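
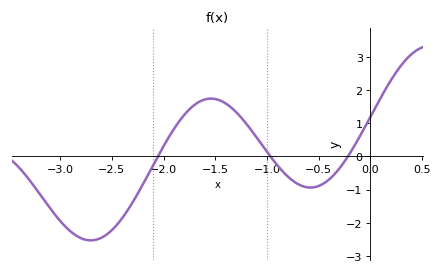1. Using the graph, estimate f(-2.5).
-2.2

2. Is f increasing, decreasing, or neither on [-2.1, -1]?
neither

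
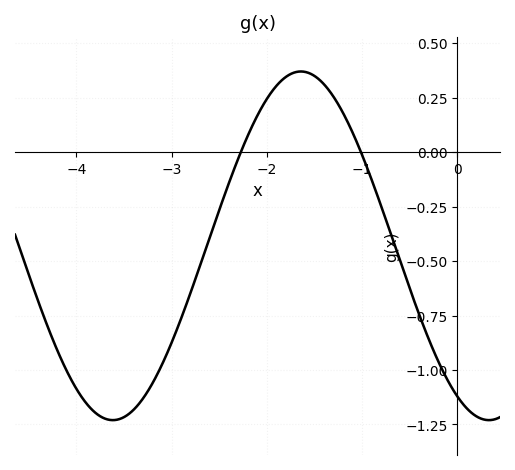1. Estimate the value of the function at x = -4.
-1.08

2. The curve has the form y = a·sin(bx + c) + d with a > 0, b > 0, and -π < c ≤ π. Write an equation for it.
y = 0.8sin(1.6x - 2.1) - 0.43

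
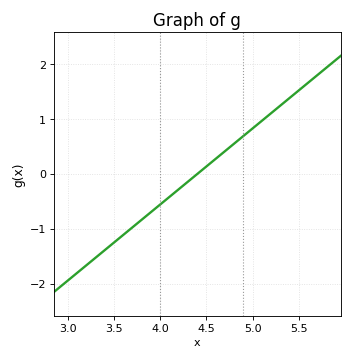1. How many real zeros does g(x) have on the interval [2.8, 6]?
1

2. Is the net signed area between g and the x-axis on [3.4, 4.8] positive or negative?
negative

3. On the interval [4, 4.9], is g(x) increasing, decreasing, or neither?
increasing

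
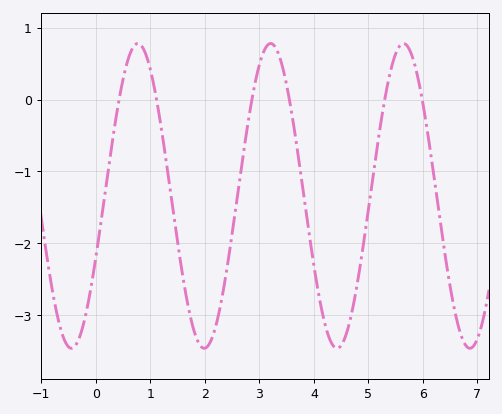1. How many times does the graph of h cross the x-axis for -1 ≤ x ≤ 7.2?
6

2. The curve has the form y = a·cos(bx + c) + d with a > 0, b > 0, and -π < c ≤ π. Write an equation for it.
y = 2.12cos(2.6x - 2) - 1.34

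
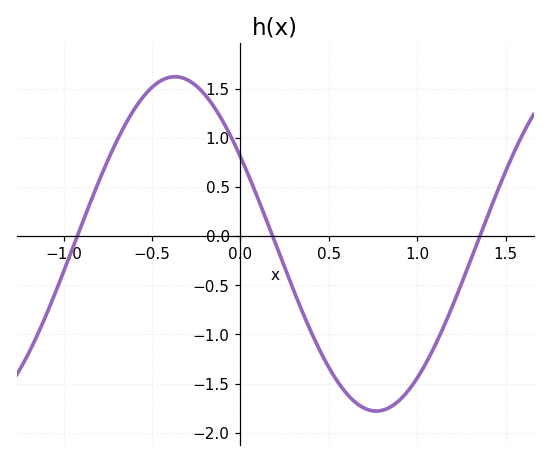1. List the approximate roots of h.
-0.922, 0.182, 1.35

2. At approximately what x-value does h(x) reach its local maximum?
-0.37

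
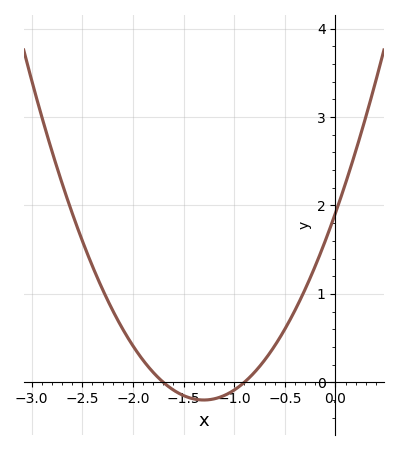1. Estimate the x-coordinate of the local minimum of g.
-1.3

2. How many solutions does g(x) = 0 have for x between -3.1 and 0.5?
2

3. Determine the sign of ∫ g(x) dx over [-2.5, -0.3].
positive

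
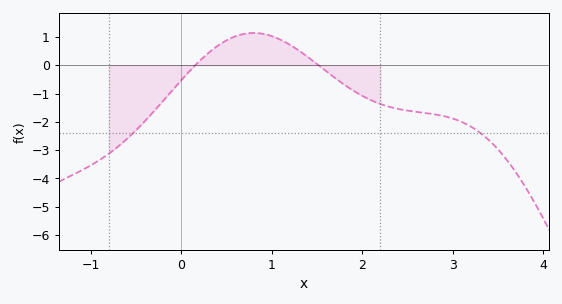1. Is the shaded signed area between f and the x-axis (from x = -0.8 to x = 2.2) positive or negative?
negative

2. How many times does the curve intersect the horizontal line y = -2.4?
2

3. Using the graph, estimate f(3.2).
-2.2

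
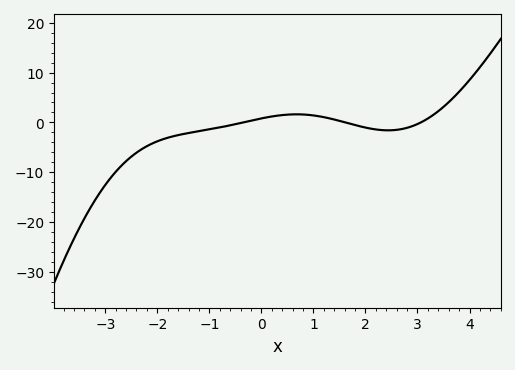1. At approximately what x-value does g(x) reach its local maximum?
0.6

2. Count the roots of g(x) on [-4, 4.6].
3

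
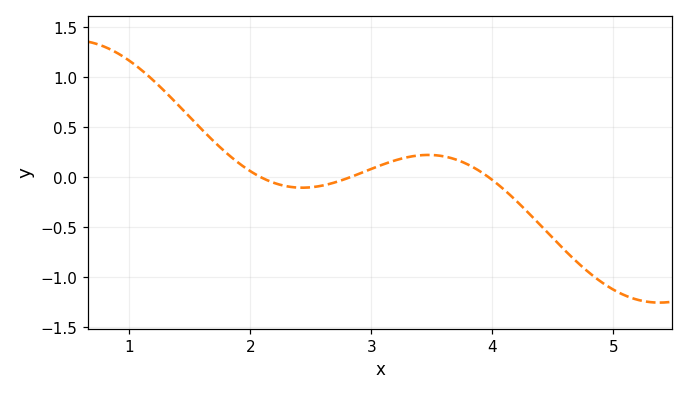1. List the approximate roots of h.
2.1, 2.8, 4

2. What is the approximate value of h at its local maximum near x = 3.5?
0.2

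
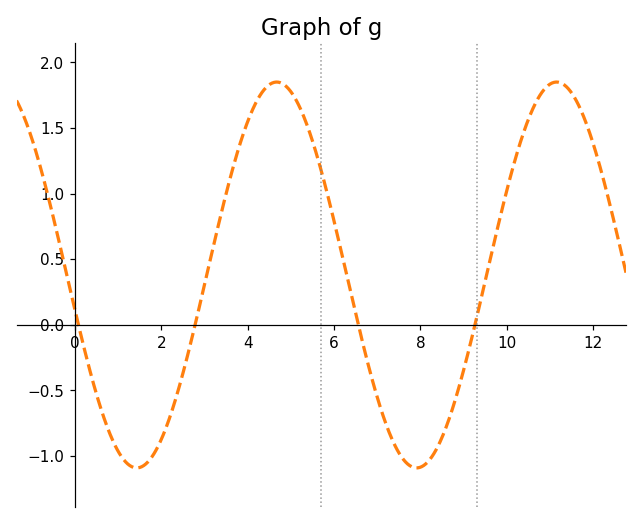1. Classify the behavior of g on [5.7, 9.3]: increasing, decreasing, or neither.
neither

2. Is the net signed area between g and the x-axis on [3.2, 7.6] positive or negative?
positive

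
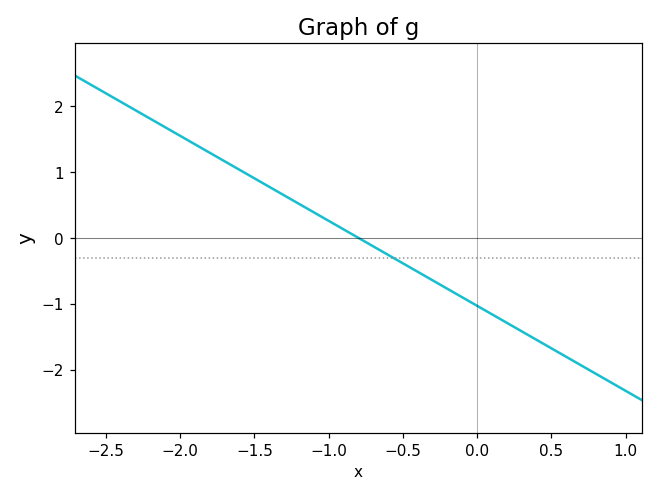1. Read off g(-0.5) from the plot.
-0.4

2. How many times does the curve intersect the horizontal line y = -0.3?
1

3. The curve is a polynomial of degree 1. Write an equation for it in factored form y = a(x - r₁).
y = -1.29(x + 0.8)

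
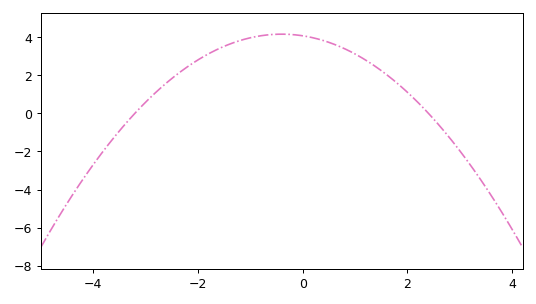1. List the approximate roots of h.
-3.2, 2.4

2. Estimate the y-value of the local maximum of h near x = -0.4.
4.16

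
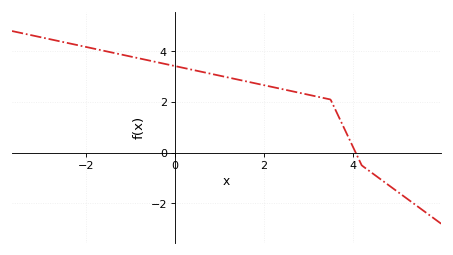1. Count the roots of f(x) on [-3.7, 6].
1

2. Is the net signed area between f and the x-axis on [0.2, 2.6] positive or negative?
positive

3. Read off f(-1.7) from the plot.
4.06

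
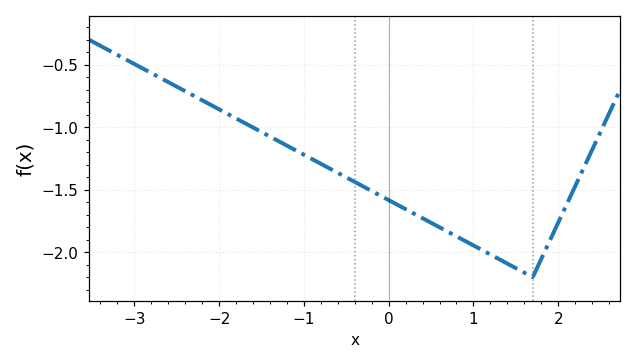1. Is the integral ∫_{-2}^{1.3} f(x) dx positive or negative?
negative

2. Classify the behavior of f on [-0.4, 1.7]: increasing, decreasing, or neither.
decreasing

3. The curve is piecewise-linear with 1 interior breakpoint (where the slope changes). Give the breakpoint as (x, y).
(1.7, -2.2)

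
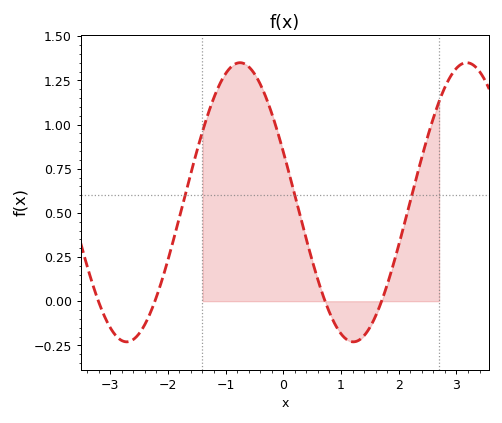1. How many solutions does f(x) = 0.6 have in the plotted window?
3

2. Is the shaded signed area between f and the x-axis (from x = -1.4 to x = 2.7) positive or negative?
positive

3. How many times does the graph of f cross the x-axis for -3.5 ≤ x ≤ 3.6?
4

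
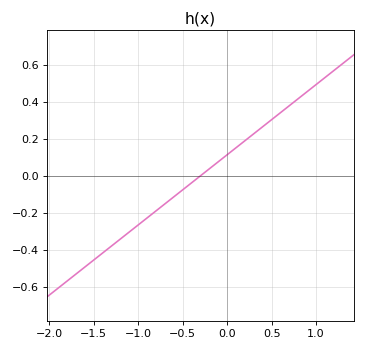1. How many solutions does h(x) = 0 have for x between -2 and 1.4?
1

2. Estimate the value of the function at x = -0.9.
-0.22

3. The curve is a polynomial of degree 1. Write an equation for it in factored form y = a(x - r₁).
y = 0.38(x + 0.3)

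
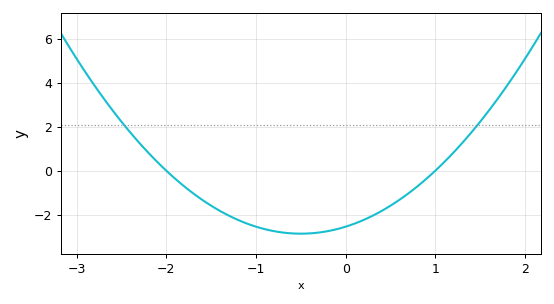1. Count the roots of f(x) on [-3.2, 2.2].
2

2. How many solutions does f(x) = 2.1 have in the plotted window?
2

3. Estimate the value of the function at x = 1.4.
1.73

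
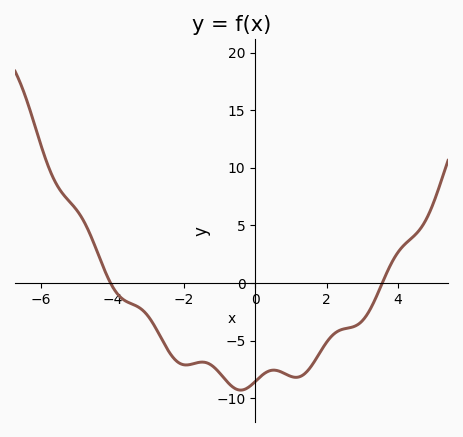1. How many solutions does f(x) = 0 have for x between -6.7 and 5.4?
2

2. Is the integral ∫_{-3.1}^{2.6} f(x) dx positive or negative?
negative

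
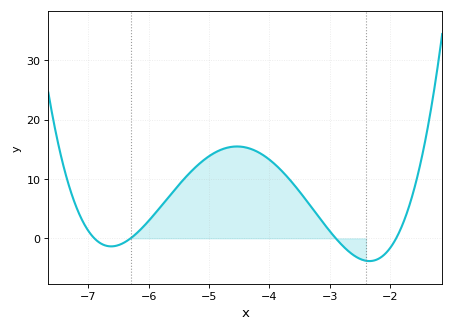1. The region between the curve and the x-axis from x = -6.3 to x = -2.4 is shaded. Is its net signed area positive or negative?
positive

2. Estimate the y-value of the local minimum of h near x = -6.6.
-1.35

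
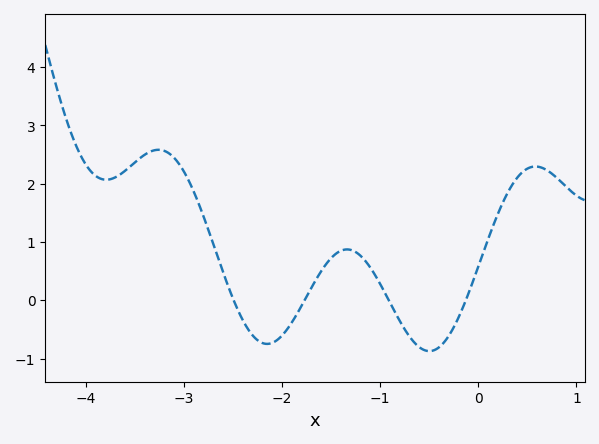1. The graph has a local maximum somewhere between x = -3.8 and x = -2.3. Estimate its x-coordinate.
-3.26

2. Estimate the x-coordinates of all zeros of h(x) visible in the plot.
-2.49, -1.77, -0.912, -0.127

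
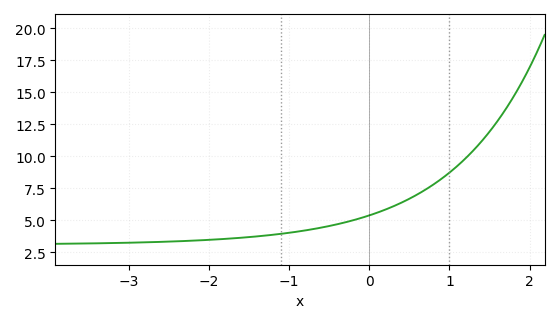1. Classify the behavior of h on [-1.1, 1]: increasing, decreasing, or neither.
increasing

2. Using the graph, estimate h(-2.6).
3.3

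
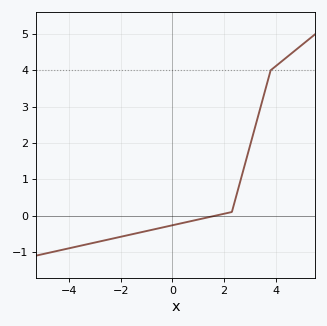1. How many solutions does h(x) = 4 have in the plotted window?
1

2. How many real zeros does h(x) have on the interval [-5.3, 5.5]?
1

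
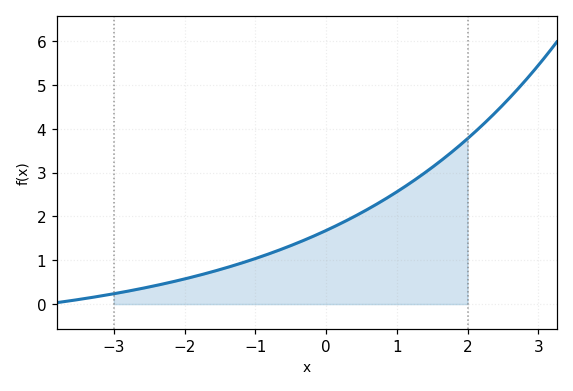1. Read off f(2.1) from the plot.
3.9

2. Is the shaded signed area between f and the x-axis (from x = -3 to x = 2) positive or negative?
positive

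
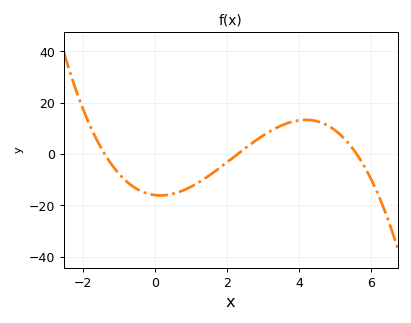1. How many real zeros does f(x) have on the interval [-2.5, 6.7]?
3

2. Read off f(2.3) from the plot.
0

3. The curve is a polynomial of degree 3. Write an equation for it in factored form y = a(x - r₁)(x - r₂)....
y = -0.89(x + 1.4)(x - 2.3)(x - 5.6)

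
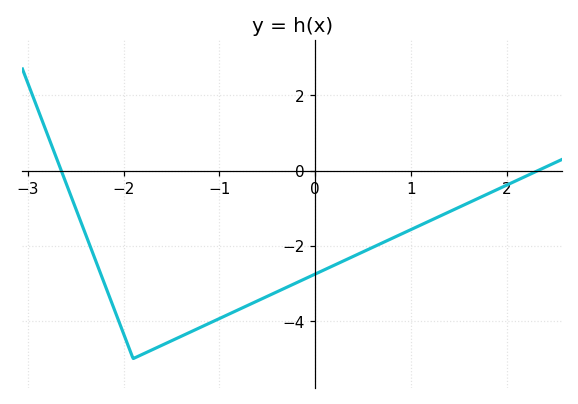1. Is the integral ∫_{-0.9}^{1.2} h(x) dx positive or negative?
negative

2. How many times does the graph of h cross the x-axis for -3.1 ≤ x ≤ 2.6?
2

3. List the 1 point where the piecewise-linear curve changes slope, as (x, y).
(-1.9, -5)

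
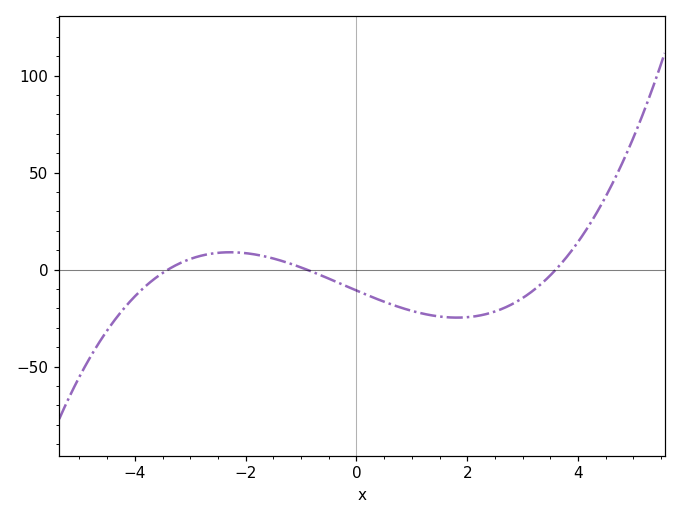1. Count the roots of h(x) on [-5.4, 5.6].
3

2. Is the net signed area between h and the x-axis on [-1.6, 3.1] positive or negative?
negative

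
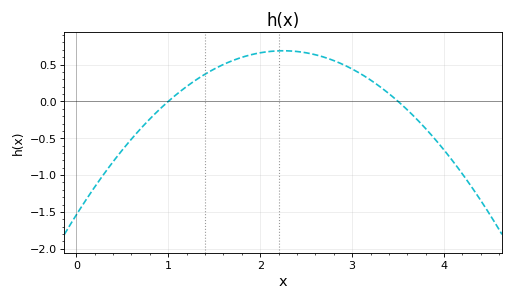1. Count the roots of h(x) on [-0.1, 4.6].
2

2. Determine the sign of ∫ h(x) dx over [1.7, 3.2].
positive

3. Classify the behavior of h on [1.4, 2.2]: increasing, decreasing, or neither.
increasing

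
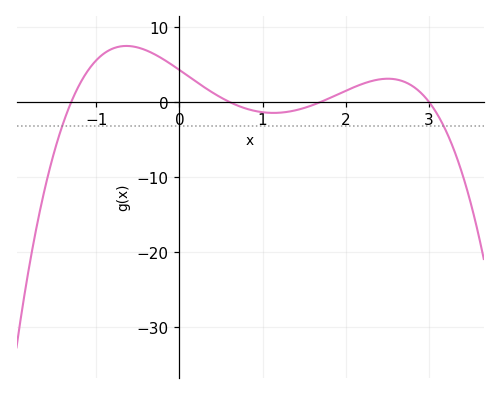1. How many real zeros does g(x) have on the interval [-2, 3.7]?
4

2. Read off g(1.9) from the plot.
1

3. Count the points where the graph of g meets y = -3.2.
2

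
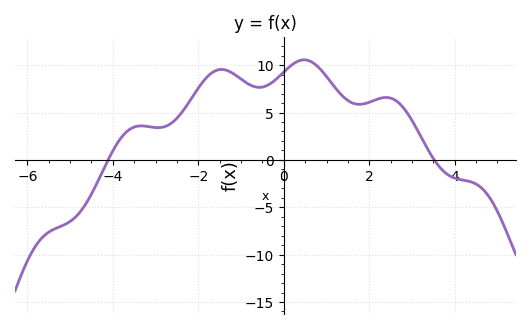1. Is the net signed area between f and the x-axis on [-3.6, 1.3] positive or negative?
positive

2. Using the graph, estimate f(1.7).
6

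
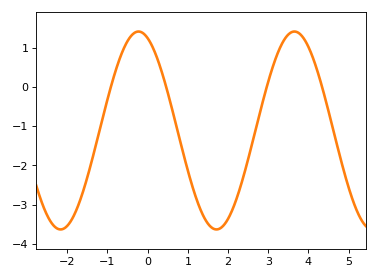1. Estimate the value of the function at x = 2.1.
-3.15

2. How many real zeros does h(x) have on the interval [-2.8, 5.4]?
4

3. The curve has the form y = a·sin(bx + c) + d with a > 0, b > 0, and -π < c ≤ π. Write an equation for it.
y = 2.52sin(1.62x + 1.94) - 1.11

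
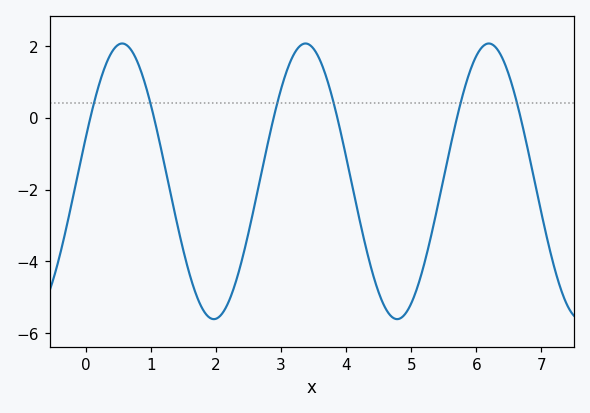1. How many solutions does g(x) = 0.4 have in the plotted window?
6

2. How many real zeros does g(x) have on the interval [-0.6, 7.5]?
6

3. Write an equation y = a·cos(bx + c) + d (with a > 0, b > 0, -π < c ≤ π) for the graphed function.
y = 3.84cos(2.2x - 1.2) - 1.77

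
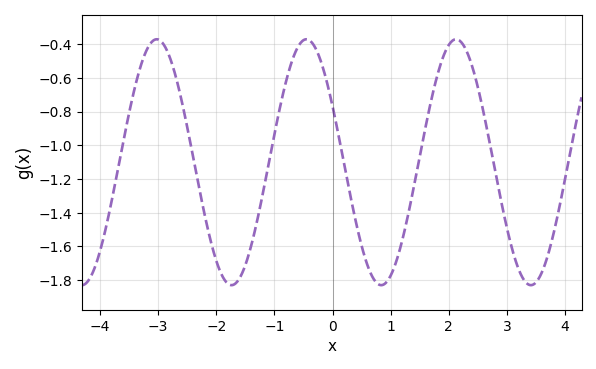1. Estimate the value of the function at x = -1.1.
-1.1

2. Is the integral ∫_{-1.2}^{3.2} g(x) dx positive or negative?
negative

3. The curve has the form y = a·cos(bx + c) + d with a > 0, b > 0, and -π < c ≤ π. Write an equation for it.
y = 0.73cos(2.4x + 1.1) - 1.1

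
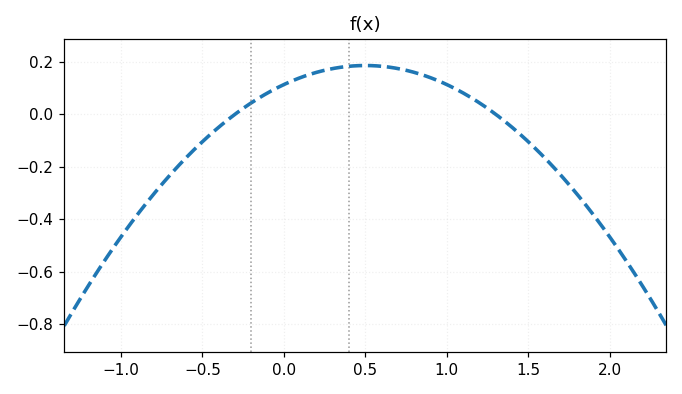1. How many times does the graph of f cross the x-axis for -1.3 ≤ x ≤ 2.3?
2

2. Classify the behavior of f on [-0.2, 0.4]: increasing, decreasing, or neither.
increasing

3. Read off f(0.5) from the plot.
0.18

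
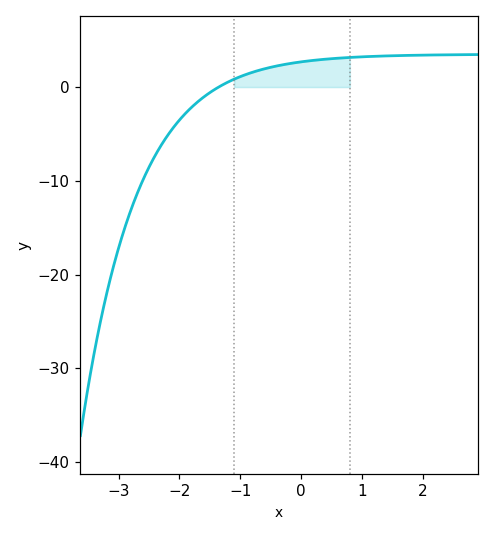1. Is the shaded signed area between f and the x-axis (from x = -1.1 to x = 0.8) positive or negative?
positive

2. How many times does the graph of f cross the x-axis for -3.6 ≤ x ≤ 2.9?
1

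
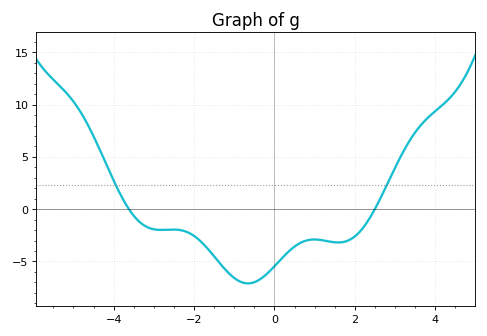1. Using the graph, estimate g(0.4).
-4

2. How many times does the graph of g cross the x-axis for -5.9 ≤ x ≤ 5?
2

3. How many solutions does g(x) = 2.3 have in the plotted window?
2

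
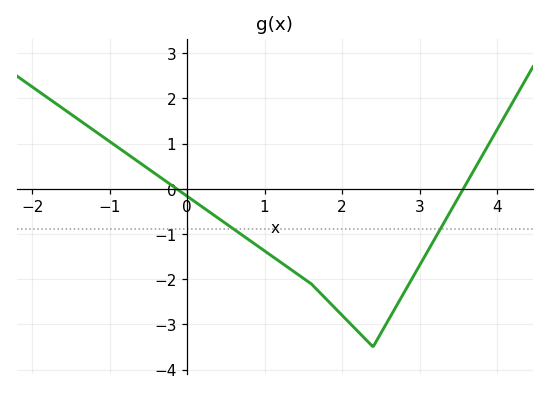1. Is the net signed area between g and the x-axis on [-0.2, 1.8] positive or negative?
negative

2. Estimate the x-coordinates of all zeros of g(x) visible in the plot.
-0.136, 3.57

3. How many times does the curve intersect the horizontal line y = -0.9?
2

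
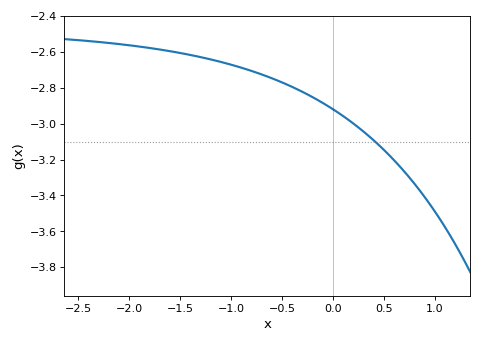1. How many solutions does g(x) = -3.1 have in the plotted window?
1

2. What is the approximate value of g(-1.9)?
-2.57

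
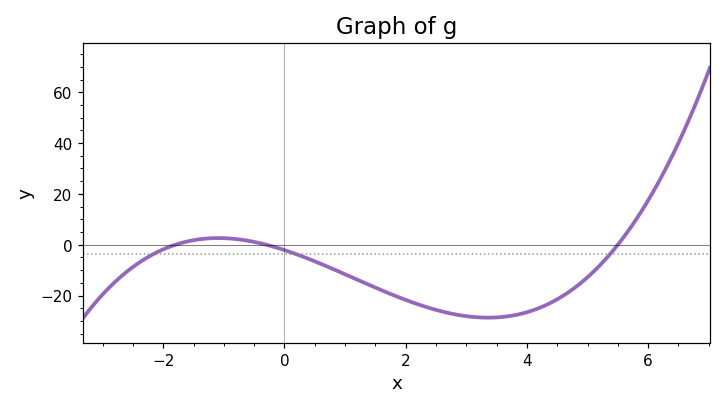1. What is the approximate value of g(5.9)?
13.6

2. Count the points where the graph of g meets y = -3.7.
3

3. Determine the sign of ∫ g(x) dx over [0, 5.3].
negative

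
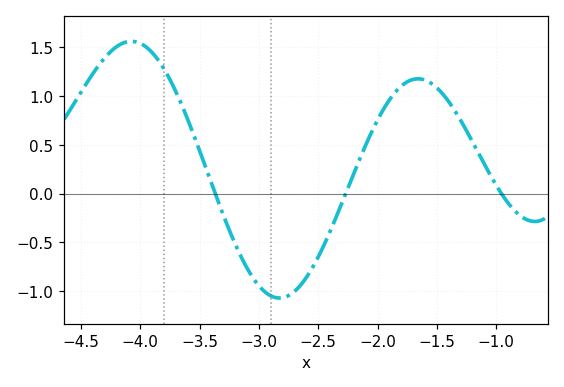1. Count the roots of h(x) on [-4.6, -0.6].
3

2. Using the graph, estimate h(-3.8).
1.28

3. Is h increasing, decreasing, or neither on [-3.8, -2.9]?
decreasing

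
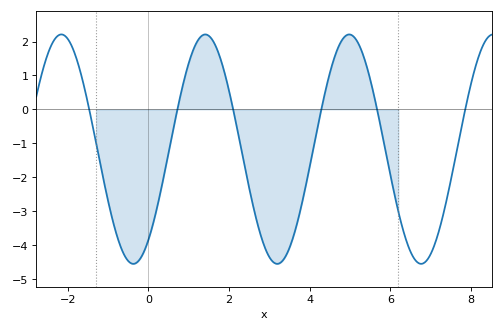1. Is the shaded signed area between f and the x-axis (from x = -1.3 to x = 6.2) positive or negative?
negative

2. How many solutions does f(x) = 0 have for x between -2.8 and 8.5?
6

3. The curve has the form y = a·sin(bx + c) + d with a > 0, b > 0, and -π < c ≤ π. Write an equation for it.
y = 3.38sin(1.8x - 0.91) - 1.17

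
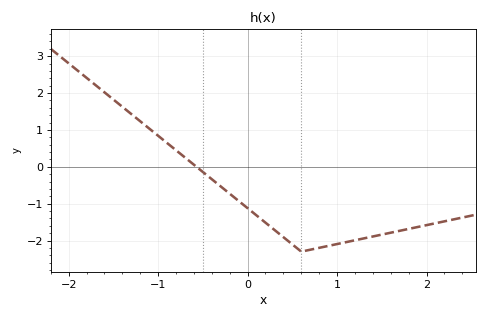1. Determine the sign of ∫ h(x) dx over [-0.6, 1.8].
negative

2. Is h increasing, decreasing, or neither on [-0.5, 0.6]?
decreasing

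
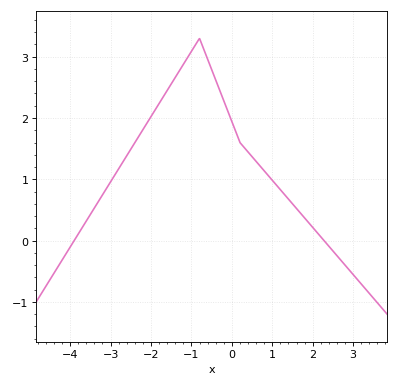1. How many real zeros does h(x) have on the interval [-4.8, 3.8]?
2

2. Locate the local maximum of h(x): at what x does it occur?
-0.799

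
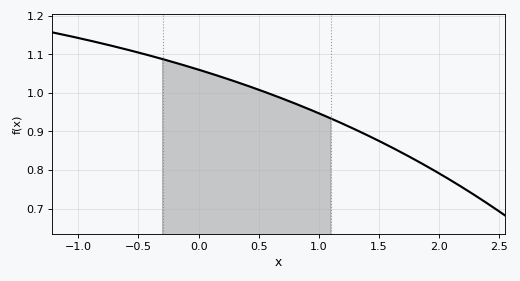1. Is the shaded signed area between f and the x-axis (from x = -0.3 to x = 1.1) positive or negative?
positive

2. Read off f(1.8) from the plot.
0.826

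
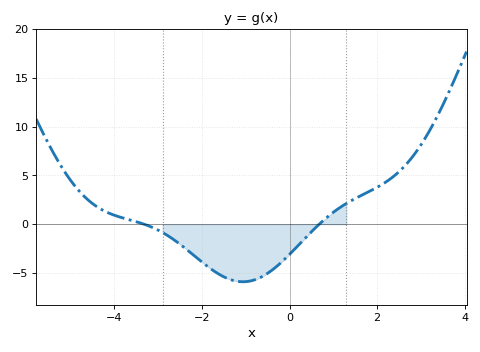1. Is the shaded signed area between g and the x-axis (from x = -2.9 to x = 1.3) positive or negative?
negative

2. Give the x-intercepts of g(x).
-3.4, 0.6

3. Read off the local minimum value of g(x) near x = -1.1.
-6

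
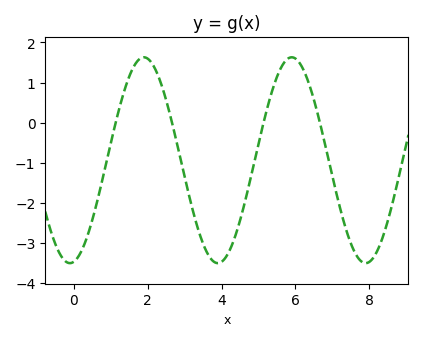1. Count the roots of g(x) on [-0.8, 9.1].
4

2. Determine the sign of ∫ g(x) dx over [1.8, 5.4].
negative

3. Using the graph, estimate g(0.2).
-3.2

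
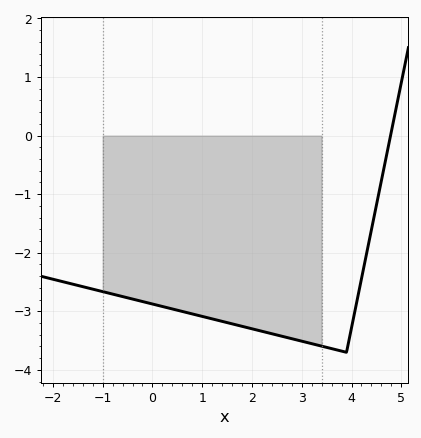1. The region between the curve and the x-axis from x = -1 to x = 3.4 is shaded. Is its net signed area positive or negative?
negative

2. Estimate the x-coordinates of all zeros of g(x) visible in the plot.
4.78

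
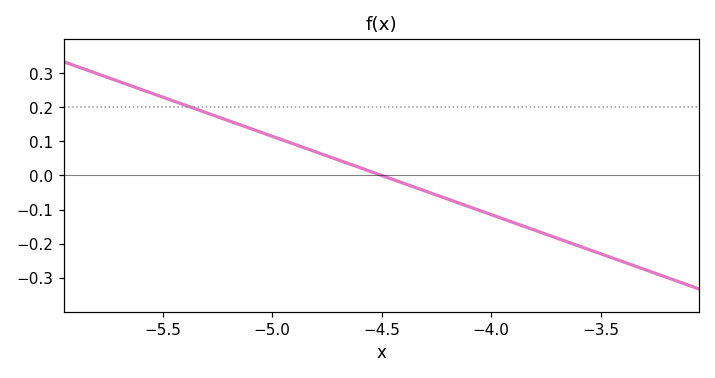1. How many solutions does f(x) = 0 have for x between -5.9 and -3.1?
1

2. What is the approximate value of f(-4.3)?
-0.046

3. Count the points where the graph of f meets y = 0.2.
1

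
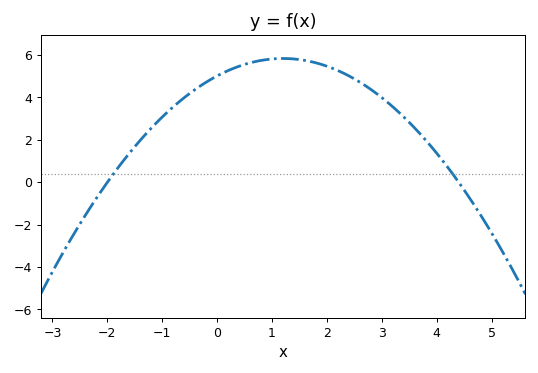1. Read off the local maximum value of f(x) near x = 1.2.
5.8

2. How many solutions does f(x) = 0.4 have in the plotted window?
2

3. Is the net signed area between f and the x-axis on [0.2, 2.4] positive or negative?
positive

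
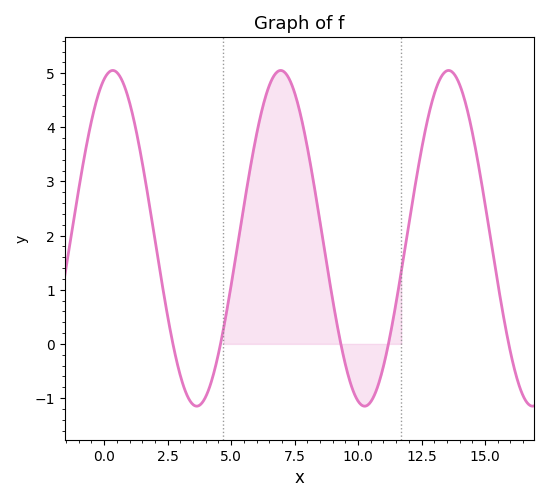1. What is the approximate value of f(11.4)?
0.499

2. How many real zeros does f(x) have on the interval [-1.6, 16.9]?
5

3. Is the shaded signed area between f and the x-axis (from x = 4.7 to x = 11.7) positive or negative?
positive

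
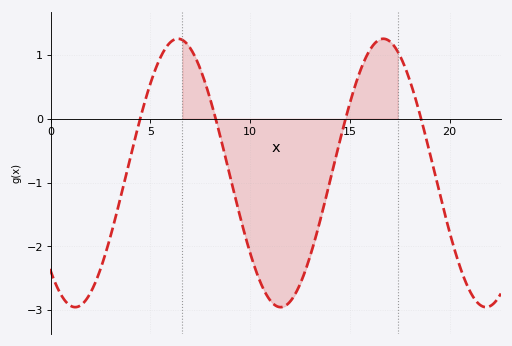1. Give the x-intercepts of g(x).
4.49, 8.27, 14.8, 18.6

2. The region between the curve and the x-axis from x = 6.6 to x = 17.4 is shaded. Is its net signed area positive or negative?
negative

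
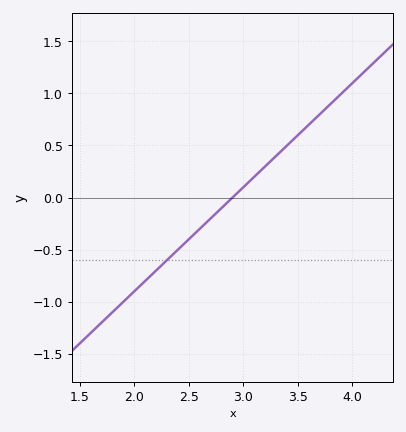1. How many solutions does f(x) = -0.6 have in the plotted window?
1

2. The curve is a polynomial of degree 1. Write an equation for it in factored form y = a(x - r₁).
y = 1(x - 2.9)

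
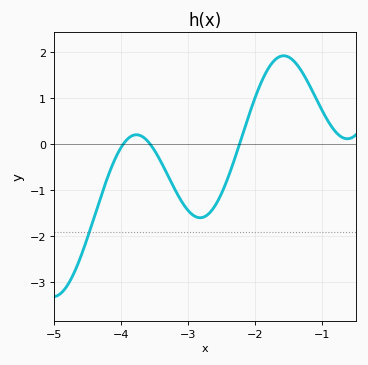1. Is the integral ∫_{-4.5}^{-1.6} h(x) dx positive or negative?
negative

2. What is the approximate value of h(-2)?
1.01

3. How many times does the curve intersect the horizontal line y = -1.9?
1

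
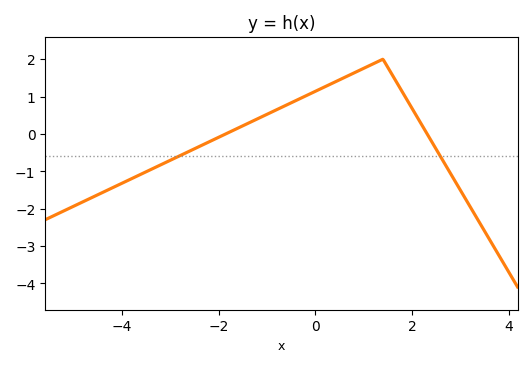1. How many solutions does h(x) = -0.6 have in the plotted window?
2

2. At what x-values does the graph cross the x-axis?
-1.85, 2.31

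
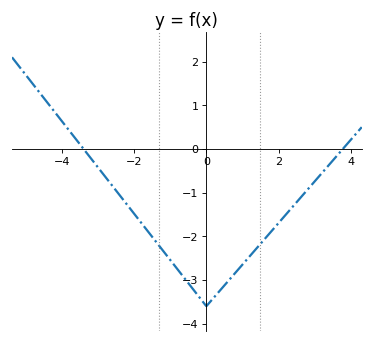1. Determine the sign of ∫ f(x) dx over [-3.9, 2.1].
negative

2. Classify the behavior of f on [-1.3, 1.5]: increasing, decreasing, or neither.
neither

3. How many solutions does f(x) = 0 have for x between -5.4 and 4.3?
2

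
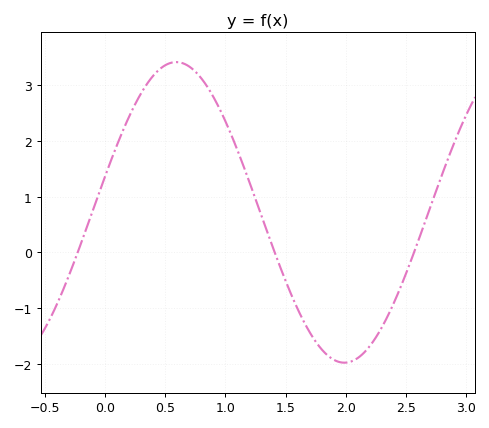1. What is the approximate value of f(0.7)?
3.3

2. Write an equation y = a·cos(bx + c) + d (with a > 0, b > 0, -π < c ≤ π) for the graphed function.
y = 2.7cos(2.2x - 1.3) + 0.72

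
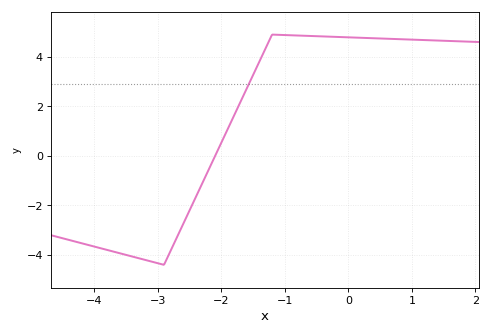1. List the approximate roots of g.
-2.1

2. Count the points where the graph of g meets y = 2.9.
1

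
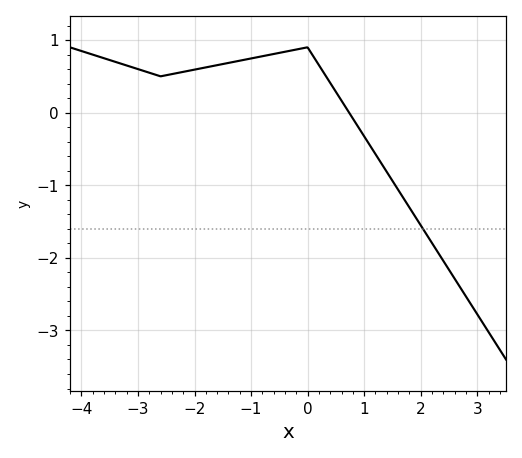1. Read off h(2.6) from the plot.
-2.29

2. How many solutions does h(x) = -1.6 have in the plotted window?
1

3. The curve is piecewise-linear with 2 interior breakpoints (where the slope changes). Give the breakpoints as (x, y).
(-2.6, 0.5); (0, 0.9)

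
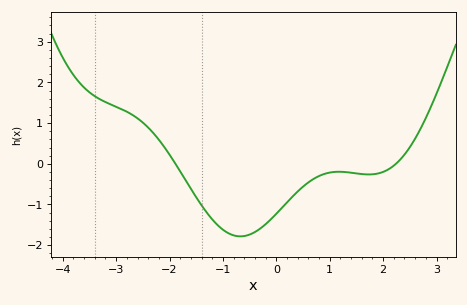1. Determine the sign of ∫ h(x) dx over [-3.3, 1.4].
negative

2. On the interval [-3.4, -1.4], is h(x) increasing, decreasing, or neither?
decreasing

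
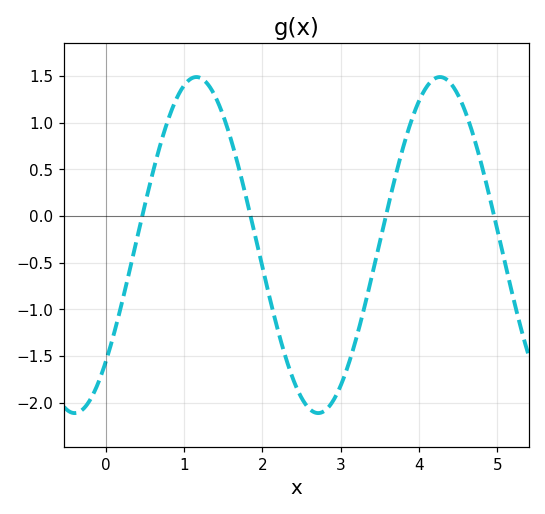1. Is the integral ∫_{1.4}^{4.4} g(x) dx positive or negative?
negative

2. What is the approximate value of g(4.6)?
1.1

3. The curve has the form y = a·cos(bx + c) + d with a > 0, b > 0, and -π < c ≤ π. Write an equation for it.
y = 1.8cos(2.02x - 2.34) - 0.31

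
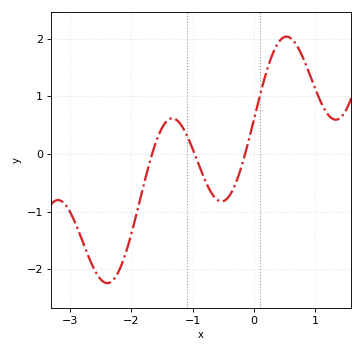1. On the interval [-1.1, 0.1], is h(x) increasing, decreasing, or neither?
neither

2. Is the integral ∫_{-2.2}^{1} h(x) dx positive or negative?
positive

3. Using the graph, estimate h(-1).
0.1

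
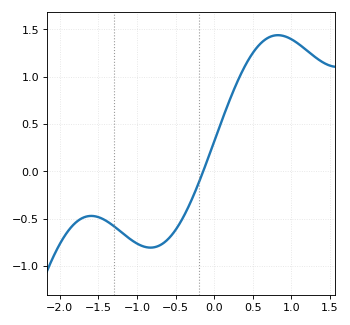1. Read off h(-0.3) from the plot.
-0.315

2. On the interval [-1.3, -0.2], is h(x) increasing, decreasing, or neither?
neither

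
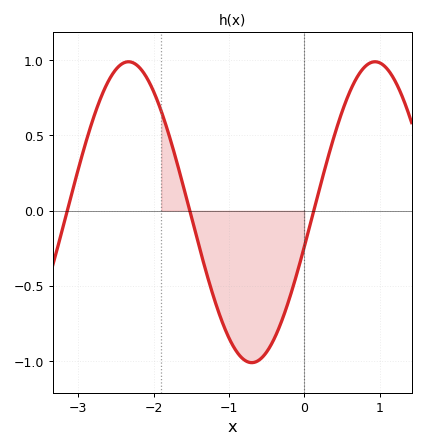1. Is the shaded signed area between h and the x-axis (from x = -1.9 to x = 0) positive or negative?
negative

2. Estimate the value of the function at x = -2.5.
0.95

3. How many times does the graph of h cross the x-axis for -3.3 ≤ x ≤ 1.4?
3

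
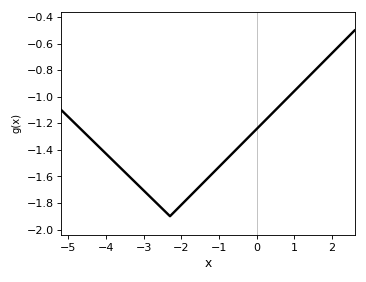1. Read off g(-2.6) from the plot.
-1.82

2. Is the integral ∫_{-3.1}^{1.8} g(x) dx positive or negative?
negative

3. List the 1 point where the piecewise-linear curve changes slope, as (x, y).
(-2.3, -1.9)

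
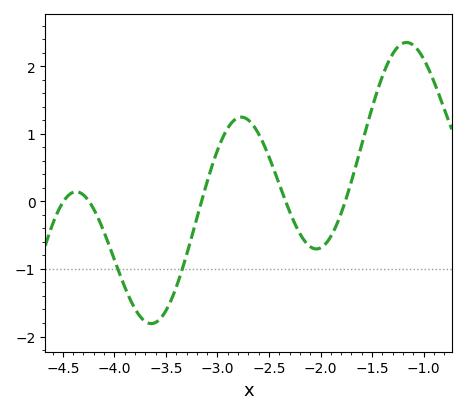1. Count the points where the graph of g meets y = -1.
2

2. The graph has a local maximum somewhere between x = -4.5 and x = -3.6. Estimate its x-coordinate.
-4.37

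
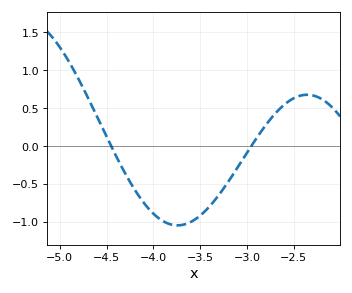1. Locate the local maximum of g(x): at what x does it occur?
-2.36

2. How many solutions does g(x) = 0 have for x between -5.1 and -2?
2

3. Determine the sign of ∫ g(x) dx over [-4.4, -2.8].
negative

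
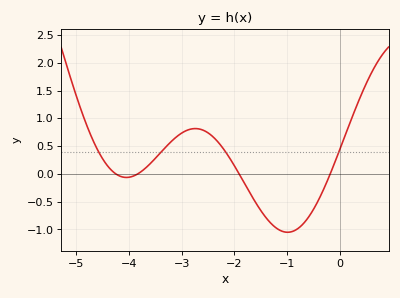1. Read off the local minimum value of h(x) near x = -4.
-0.064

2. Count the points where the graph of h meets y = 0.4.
4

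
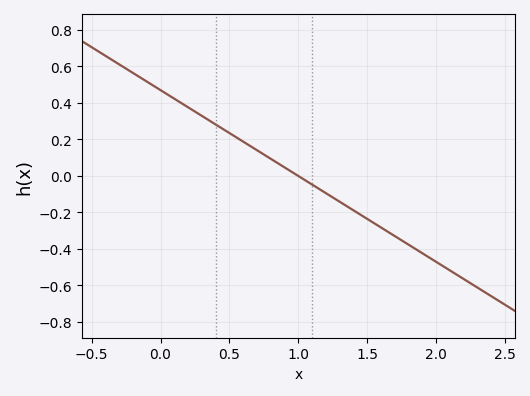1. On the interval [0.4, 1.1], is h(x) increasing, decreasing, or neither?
decreasing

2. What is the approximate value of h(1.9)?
-0.423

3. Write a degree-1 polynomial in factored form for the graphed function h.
y = -0.47(x - 1)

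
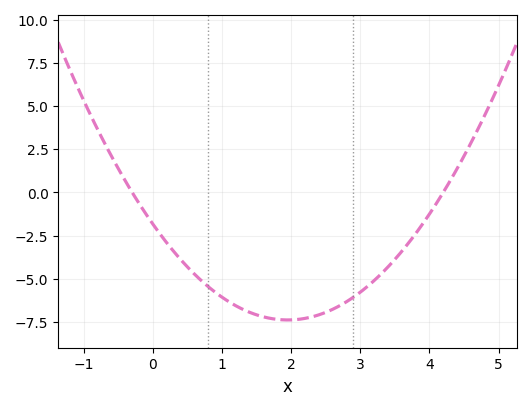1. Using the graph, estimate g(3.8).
-2.39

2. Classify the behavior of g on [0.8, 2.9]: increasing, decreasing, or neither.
neither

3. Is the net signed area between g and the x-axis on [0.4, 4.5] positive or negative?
negative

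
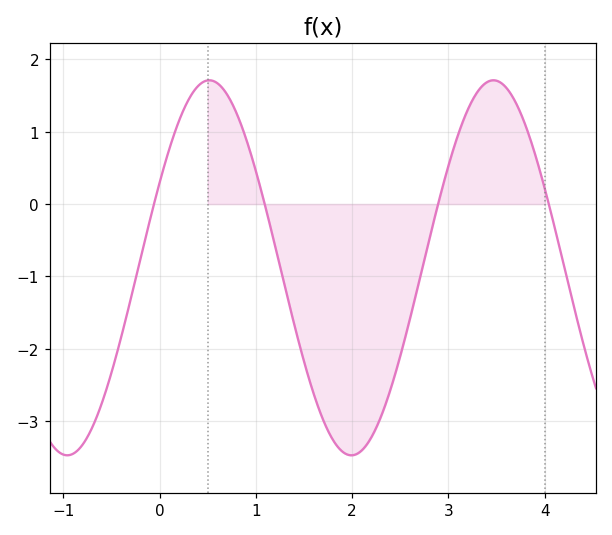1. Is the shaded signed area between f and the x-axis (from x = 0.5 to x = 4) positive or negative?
negative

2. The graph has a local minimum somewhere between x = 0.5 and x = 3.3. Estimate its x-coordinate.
1.99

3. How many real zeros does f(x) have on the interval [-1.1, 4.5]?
4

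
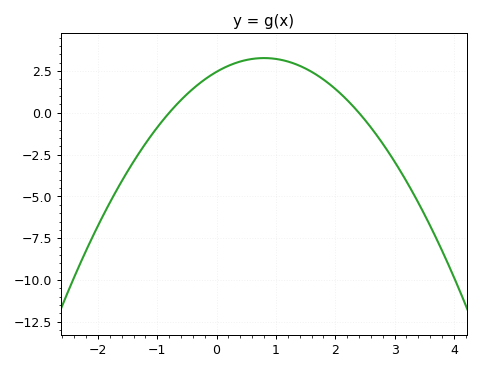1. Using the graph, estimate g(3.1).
-3.4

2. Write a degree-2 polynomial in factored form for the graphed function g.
y = -1.28(x + 0.8)(x - 2.4)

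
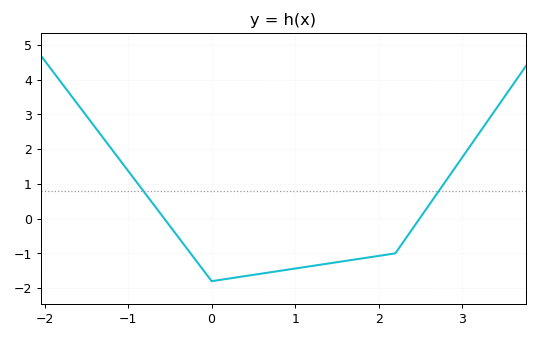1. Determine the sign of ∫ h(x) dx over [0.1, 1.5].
negative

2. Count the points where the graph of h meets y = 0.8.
2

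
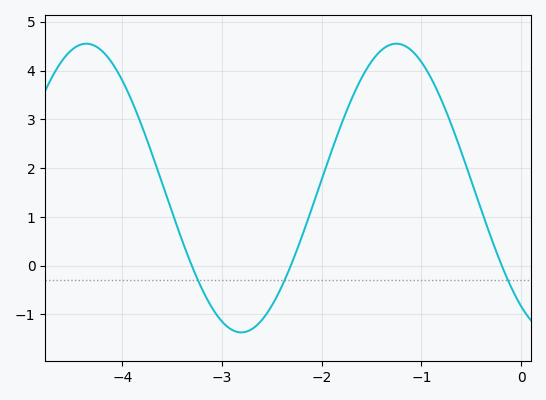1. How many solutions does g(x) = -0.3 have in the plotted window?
3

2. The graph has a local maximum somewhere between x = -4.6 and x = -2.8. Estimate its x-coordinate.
-4.4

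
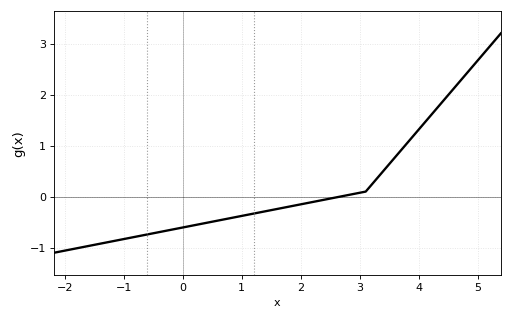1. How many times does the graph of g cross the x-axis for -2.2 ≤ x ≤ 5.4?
1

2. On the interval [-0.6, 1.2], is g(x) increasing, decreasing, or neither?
increasing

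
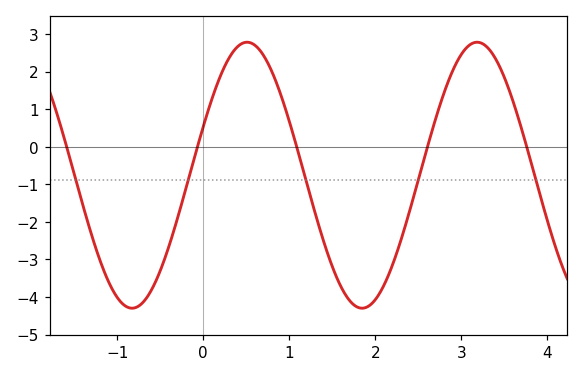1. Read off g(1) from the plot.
0.686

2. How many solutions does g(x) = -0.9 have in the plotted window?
5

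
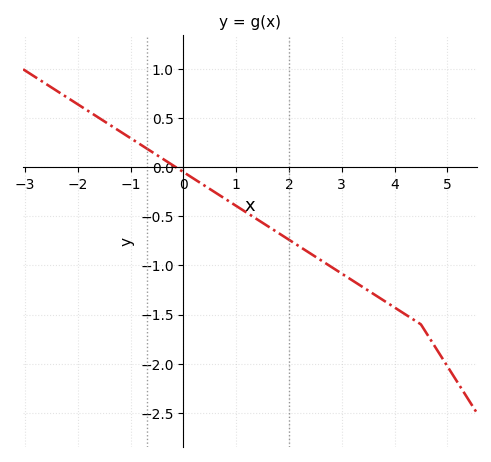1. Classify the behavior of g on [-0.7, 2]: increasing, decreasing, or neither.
decreasing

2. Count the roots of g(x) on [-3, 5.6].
1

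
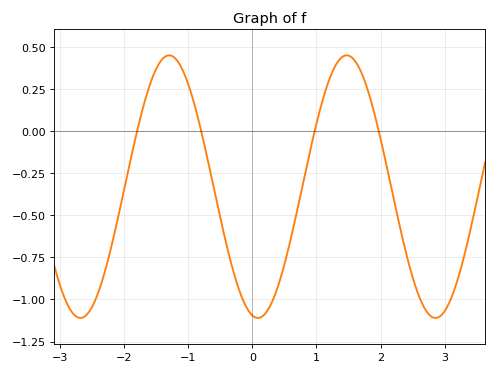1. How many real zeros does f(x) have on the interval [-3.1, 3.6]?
4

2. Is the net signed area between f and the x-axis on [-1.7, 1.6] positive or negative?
negative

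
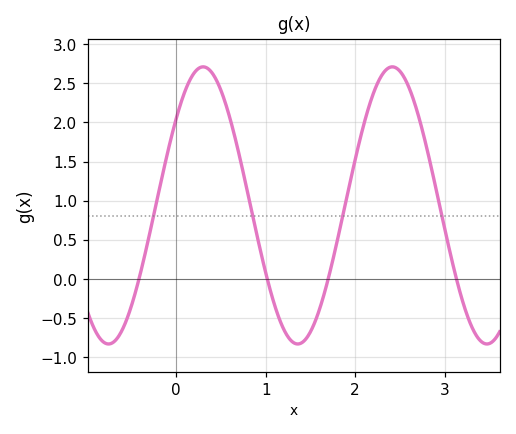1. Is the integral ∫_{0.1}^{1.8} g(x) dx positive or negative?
positive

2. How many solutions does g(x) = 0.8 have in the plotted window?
4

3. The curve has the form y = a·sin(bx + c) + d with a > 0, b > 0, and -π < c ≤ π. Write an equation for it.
y = 1.77sin(3x + 0.68) + 0.94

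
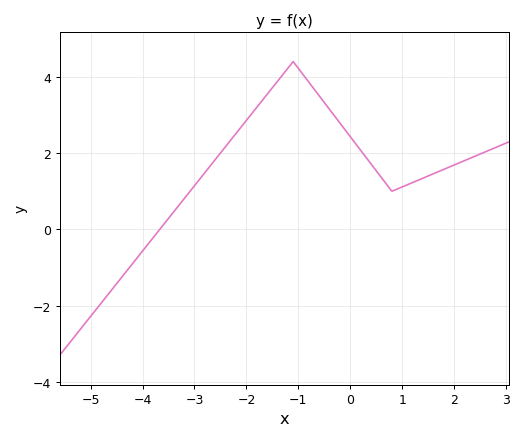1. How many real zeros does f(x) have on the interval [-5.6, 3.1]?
1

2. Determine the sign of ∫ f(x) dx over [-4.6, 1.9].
positive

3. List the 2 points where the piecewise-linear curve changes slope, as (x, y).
(-1.1, 4.4); (0.8, 1)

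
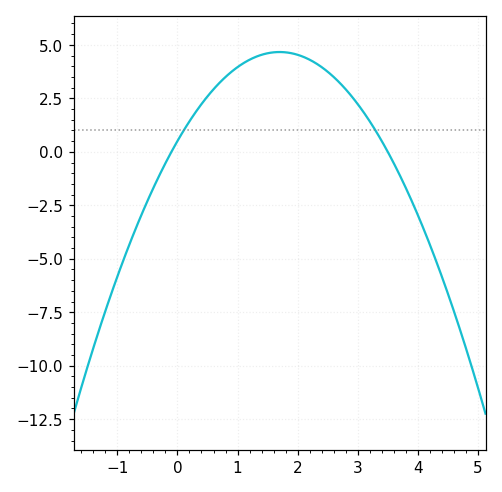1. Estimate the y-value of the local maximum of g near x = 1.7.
4.6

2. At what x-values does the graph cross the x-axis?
-0.1, 3.5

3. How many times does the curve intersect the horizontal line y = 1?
2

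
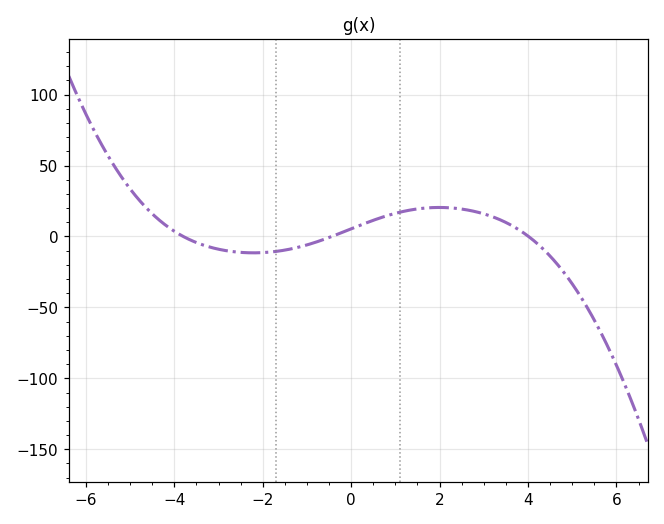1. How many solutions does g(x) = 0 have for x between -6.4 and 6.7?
3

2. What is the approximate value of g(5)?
-33.4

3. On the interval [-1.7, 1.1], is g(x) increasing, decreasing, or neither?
increasing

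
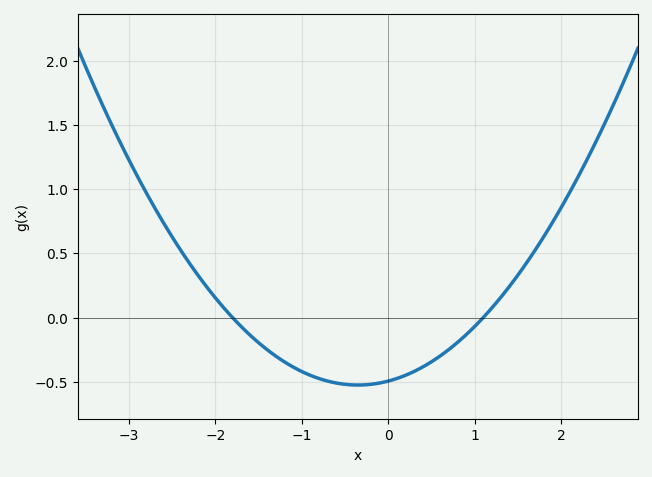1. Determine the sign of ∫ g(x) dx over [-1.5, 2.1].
negative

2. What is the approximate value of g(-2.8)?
0.975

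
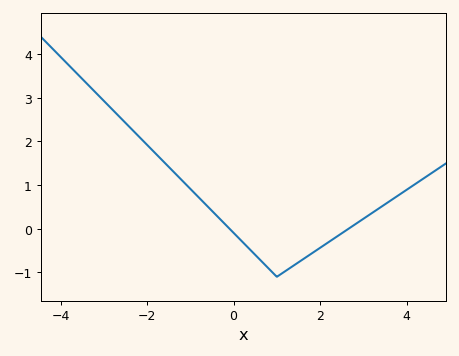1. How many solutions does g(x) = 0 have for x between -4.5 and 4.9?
2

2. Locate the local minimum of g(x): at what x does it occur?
1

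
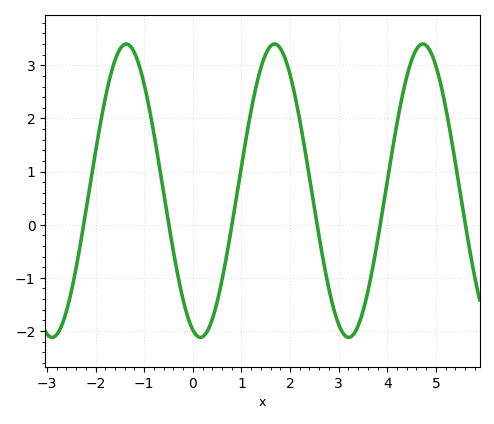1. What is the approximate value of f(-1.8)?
2.38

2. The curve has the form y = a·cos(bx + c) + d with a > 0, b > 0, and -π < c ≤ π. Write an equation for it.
y = 2.76cos(2.06x + 2.82) + 0.64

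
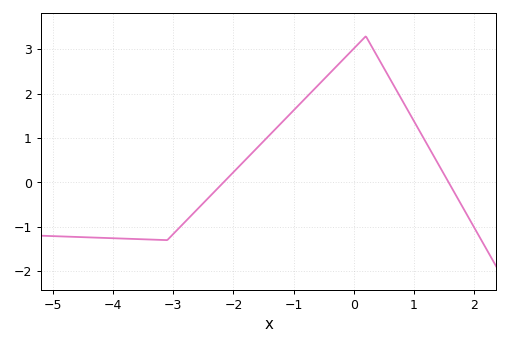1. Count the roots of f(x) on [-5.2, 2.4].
2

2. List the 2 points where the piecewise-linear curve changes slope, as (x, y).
(-3.1, -1.3); (0.2, 3.3)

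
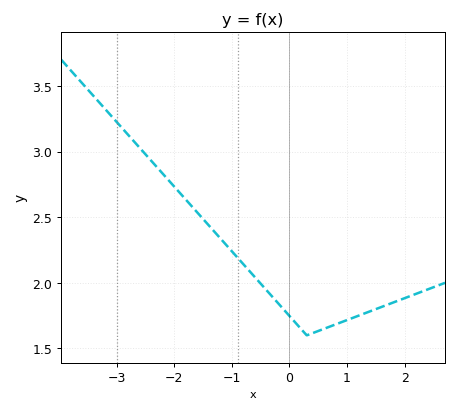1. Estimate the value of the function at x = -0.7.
2.1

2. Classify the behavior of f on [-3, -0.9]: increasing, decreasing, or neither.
decreasing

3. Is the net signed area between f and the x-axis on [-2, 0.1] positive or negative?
positive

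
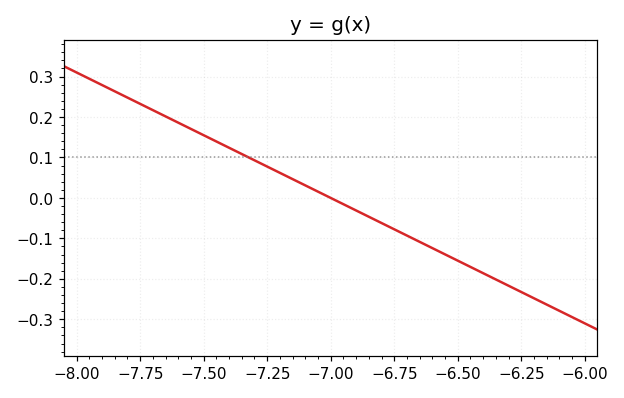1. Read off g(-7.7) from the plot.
0.217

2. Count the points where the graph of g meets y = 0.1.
1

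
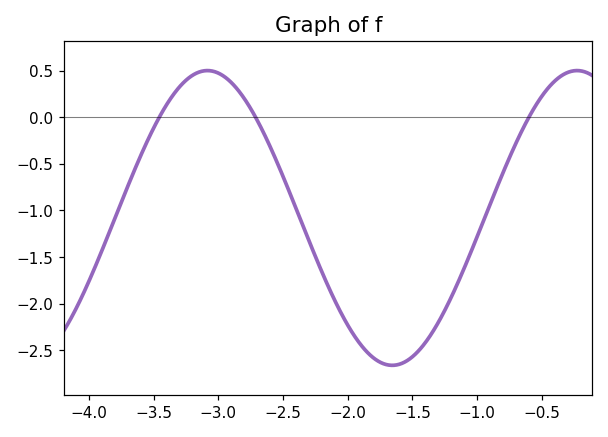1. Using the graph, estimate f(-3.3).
0.3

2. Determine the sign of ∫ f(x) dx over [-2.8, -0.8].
negative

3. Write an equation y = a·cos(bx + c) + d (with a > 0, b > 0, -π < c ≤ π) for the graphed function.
y = 1.58cos(2.2x + 0.5) - 1.08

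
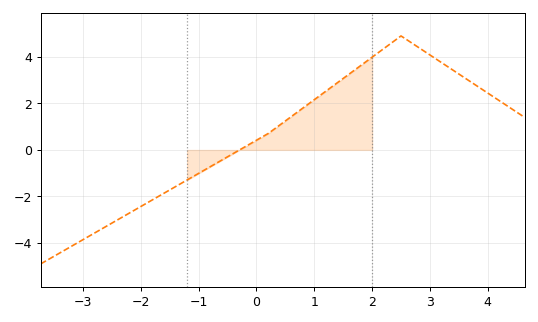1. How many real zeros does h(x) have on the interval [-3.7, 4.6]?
1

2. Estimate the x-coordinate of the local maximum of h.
2.4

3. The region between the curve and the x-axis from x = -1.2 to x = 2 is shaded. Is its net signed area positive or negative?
positive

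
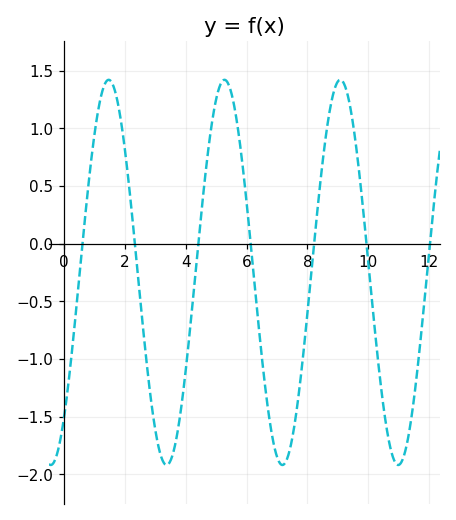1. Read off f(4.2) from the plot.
-0.6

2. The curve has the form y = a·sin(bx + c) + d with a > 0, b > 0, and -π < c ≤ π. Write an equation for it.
y = 1.67sin(1.6x - 0.85) - 0.25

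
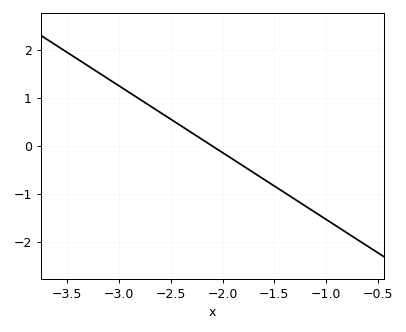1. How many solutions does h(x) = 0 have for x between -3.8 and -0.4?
1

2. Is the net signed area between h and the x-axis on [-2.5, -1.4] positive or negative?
negative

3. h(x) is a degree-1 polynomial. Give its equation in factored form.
y = -1.39(x + 2.1)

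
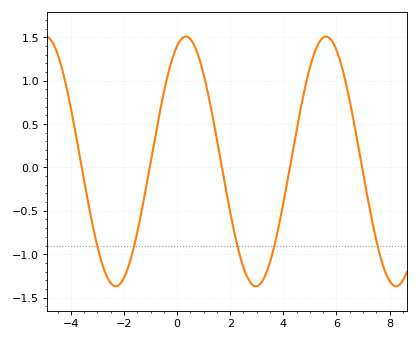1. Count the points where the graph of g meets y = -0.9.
5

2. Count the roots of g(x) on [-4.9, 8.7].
5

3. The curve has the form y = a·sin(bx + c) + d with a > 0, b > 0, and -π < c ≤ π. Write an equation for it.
y = 1.44sin(1.2x + 1.2) + 0.07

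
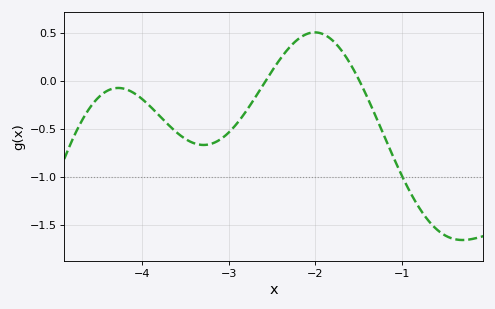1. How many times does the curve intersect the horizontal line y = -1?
1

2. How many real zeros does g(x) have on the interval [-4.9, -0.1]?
2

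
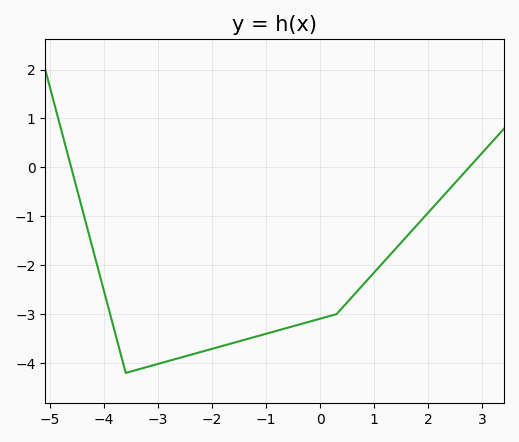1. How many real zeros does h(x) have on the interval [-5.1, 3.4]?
2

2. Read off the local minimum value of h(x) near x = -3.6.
-4.2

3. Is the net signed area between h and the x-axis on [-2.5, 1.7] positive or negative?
negative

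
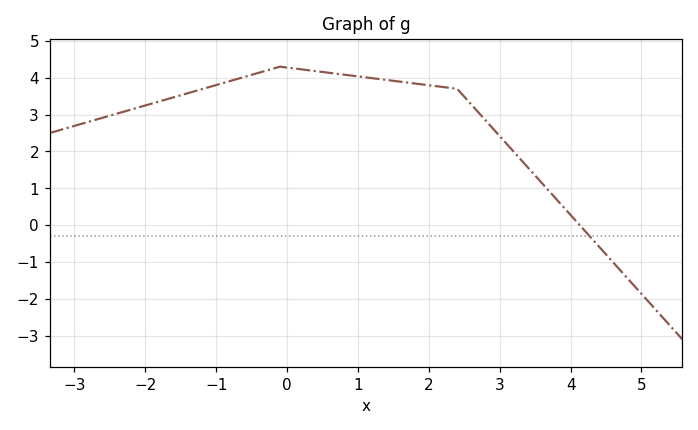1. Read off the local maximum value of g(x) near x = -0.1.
4.3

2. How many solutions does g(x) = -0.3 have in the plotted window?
1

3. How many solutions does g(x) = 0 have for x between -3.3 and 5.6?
1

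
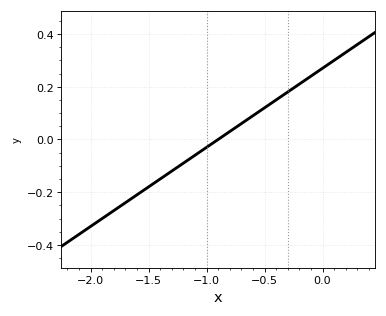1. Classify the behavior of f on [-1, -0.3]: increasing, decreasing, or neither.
increasing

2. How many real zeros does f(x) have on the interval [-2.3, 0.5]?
1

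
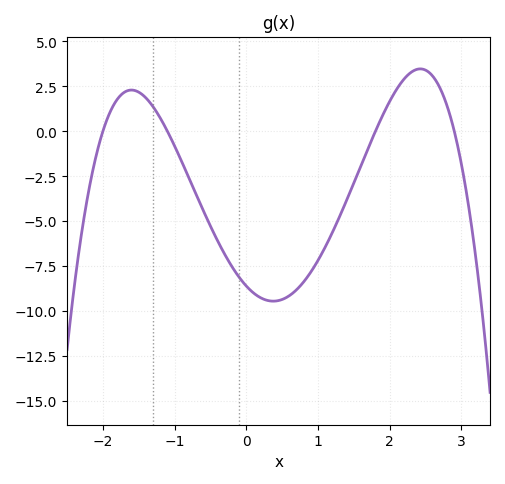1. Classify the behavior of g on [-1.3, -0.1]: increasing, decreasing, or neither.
decreasing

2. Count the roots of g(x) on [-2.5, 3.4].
4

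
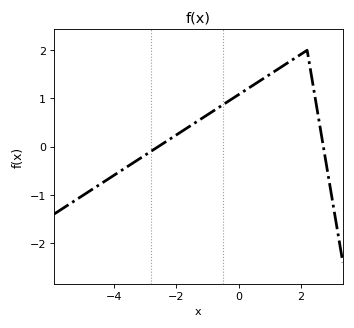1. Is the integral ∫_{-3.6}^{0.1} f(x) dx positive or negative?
positive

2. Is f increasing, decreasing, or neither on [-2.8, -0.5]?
increasing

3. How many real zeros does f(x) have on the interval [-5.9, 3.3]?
2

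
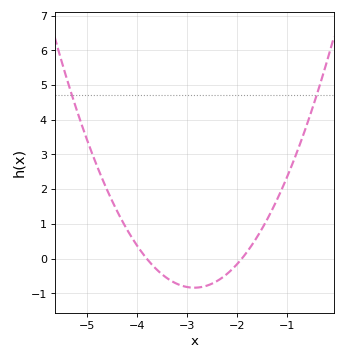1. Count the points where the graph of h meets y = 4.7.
2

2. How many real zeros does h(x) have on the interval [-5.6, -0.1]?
2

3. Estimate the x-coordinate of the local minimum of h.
-2.85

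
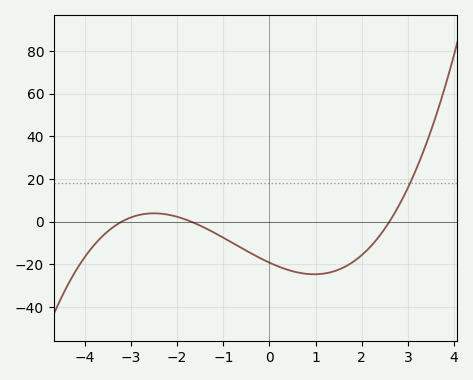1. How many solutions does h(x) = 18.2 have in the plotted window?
1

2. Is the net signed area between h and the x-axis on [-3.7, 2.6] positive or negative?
negative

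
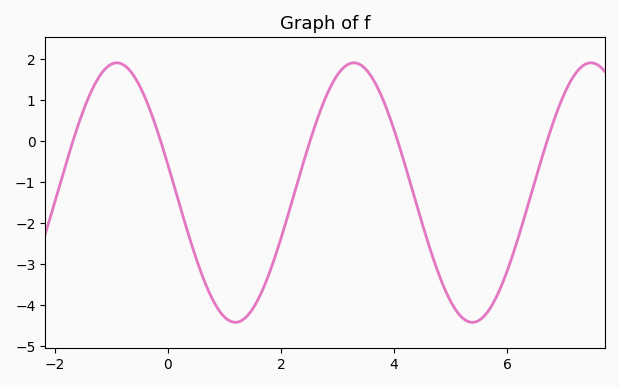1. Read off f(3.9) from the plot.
0.67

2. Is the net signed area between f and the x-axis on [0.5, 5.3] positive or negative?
negative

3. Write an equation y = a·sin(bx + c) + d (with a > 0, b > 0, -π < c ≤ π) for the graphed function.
y = 3.17sin(1.5x + 2.92) - 1.26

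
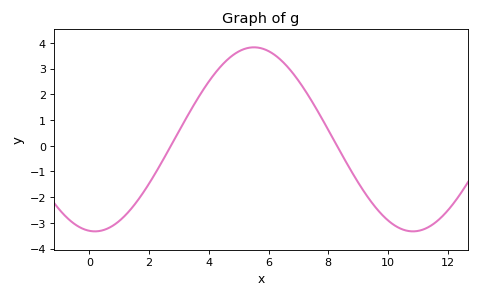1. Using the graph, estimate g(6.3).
3.45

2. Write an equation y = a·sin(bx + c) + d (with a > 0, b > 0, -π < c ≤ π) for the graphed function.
y = 3.58sin(0.59x - 1.68) + 0.25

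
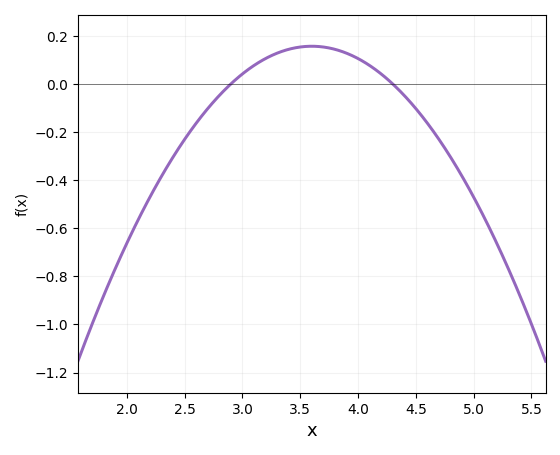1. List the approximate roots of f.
2.9, 4.3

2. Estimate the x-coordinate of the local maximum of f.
3.6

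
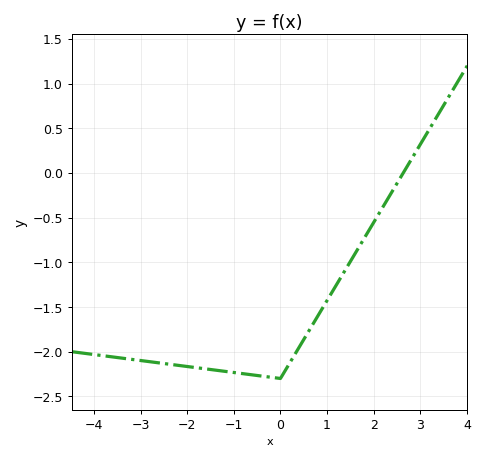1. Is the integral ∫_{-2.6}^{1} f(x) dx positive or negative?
negative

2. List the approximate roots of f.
2.6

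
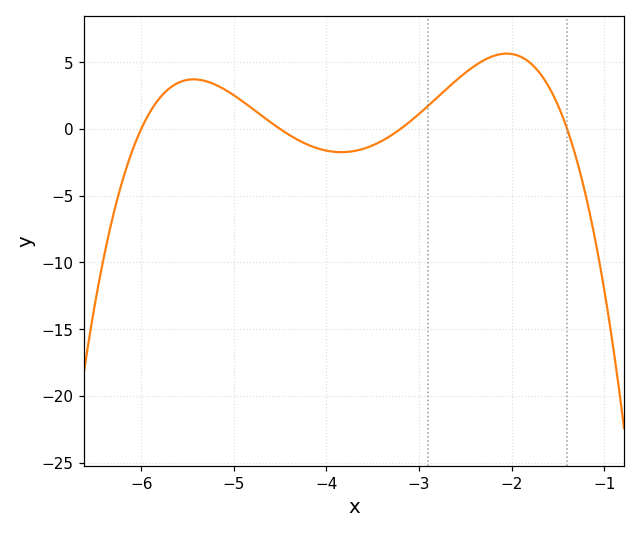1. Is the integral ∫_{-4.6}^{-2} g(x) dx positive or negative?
positive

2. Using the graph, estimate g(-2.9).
1.74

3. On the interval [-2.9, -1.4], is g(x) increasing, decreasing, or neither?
neither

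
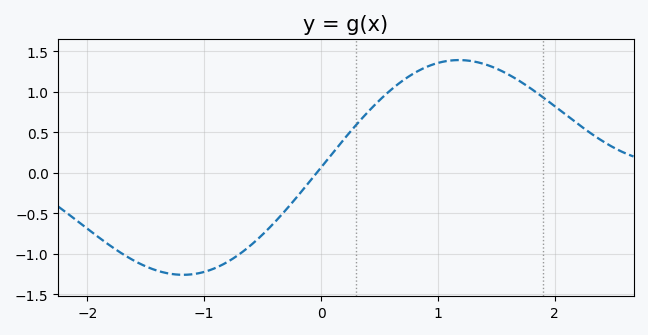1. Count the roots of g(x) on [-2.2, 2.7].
1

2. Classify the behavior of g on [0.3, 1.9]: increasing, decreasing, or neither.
neither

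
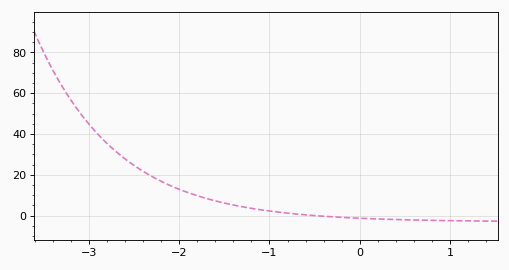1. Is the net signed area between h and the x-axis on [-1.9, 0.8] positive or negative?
positive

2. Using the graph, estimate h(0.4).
-1.89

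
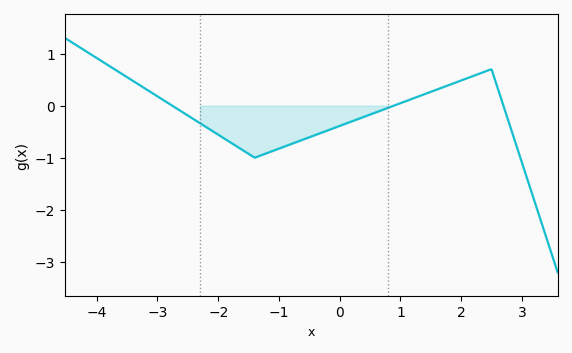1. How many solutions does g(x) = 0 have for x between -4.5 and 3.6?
3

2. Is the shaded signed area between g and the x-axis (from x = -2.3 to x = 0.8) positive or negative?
negative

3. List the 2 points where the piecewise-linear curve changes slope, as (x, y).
(-1.4, -1); (2.5, 0.7)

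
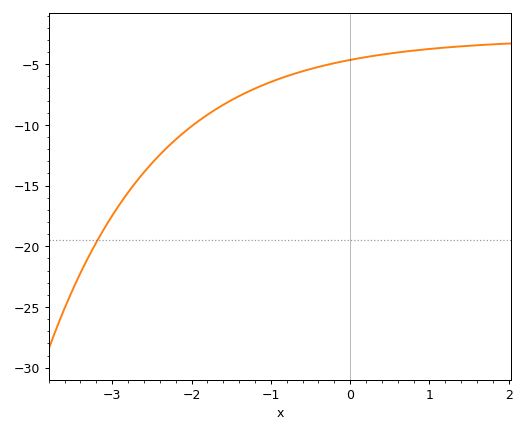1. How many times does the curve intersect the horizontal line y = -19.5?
1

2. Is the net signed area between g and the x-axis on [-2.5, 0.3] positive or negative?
negative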